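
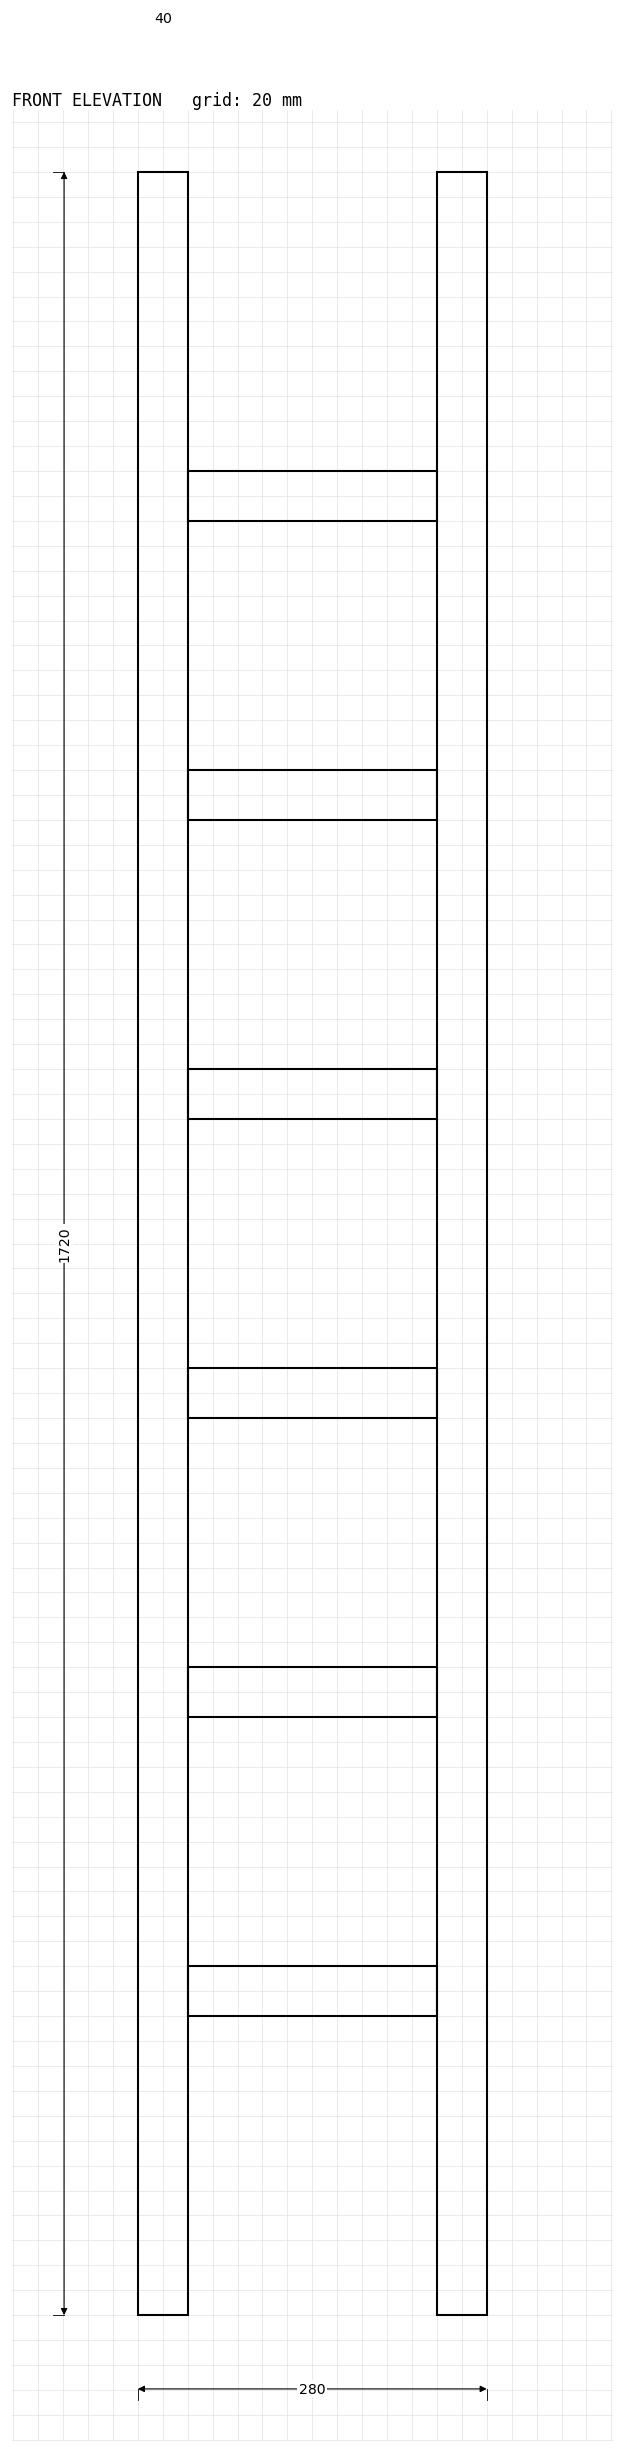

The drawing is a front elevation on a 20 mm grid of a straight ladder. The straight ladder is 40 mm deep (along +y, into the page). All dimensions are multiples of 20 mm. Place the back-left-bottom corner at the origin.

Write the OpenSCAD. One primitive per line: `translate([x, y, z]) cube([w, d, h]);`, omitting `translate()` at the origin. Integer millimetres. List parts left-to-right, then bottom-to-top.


cube([40, 40, 1720]);
translate([40, 0, 240]) cube([200, 40, 40]);
translate([40, 0, 480]) cube([200, 40, 40]);
translate([40, 0, 720]) cube([200, 40, 40]);
translate([40, 0, 960]) cube([200, 40, 40]);
translate([40, 0, 1200]) cube([200, 40, 40]);
translate([40, 0, 1440]) cube([200, 40, 40]);
translate([240, 0, 0]) cube([40, 40, 1720]);


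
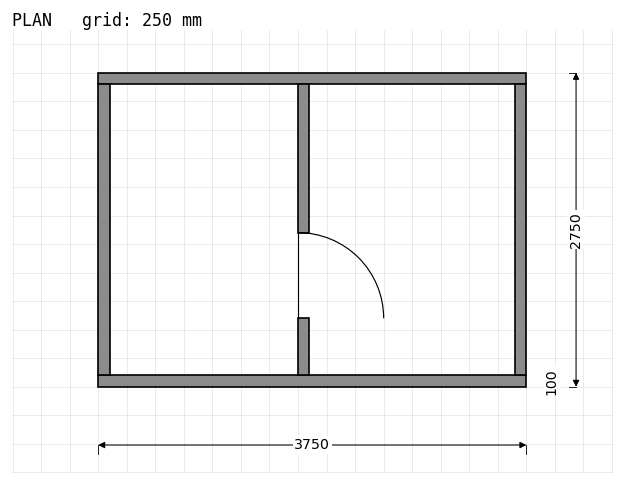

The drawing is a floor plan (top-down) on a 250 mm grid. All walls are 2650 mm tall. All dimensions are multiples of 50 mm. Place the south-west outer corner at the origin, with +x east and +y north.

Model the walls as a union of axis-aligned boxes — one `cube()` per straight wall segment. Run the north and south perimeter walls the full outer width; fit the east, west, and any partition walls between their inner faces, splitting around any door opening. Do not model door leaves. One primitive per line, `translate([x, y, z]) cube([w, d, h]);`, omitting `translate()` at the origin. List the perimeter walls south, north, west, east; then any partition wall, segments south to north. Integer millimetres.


cube([3750, 100, 2650]);
translate([0, 2650, 0]) cube([3750, 100, 2650]);
translate([0, 100, 0]) cube([100, 2550, 2650]);
translate([3650, 100, 0]) cube([100, 2550, 2650]);
translate([1750, 100, 0]) cube([100, 500, 2650]);
translate([1750, 1350, 0]) cube([100, 1300, 2650]);


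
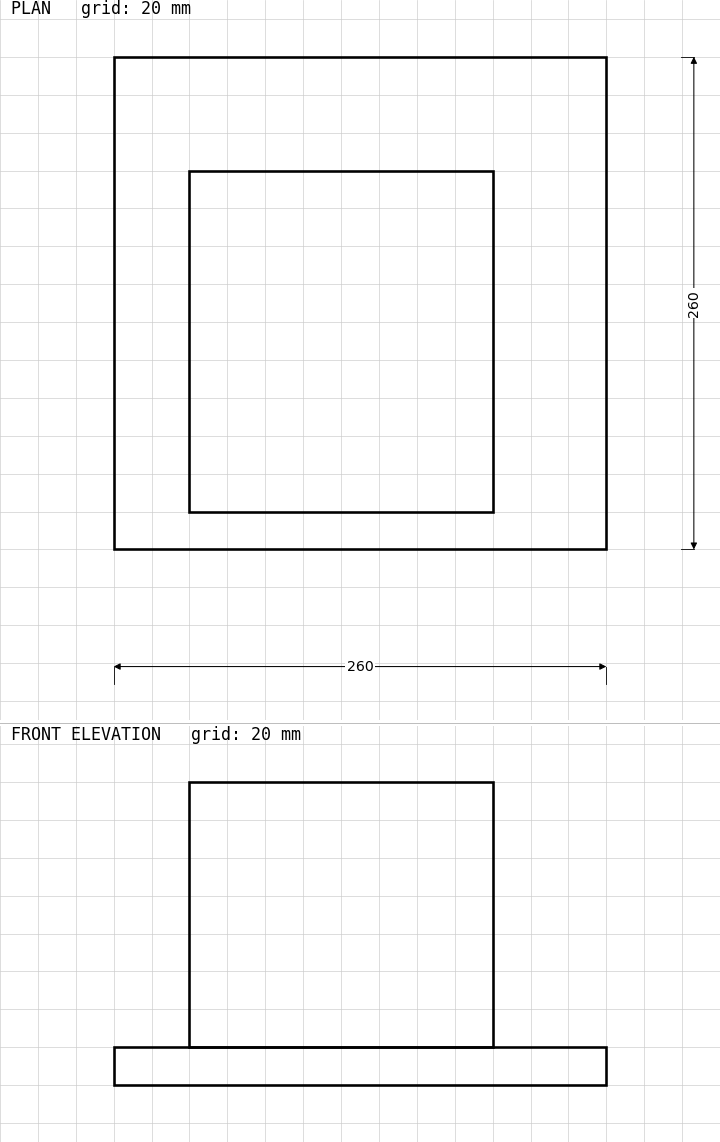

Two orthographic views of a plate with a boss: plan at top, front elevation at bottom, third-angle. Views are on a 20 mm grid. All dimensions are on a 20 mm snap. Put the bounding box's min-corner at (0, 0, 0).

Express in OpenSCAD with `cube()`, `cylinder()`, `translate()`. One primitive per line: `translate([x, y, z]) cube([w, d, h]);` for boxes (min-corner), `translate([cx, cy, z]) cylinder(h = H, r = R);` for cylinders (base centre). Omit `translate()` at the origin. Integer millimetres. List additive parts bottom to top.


cube([260, 260, 20]);
translate([40, 20, 20]) cube([160, 180, 140]);


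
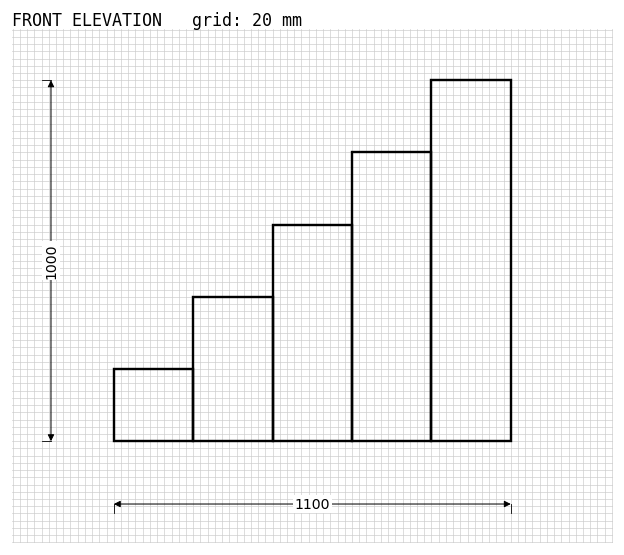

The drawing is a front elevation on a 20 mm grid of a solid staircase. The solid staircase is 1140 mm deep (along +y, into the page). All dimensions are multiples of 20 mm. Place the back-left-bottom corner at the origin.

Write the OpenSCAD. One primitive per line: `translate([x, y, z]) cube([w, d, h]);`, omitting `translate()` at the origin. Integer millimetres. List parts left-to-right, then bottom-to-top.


cube([220, 1140, 200]);
translate([220, 0, 0]) cube([220, 1140, 400]);
translate([440, 0, 0]) cube([220, 1140, 600]);
translate([660, 0, 0]) cube([220, 1140, 800]);
translate([880, 0, 0]) cube([220, 1140, 1000]);


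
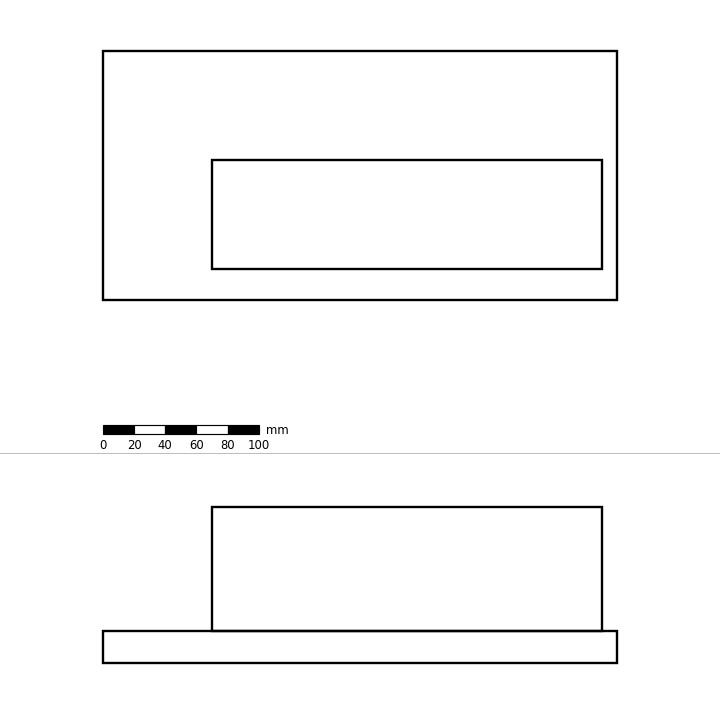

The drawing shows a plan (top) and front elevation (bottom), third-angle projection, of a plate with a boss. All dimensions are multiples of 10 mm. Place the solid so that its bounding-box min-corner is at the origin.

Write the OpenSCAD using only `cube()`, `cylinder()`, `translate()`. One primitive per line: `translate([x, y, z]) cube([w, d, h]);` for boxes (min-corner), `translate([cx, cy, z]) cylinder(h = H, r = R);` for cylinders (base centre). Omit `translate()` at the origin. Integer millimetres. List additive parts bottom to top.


cube([330, 160, 20]);
translate([70, 20, 20]) cube([250, 70, 80]);


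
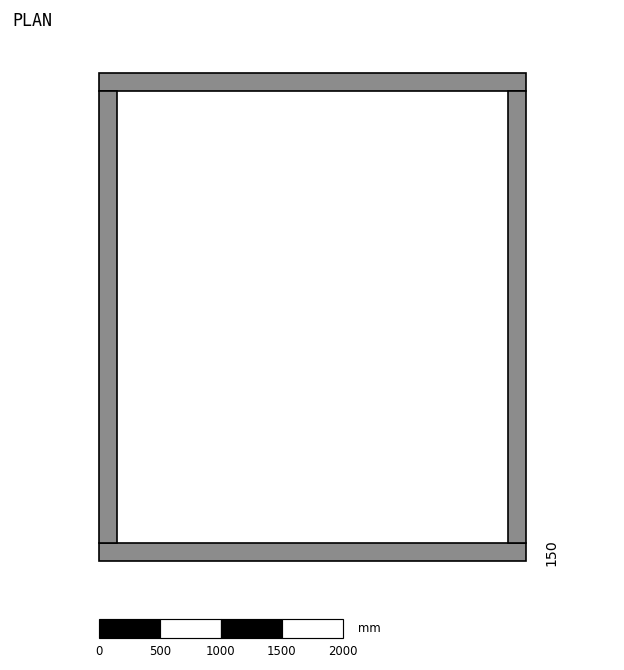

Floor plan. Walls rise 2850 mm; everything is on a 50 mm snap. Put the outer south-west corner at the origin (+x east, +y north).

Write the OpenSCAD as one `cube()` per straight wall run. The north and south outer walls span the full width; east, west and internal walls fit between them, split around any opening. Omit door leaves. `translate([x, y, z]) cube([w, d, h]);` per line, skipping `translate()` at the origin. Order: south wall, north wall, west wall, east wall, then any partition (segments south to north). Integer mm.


cube([3500, 150, 2850]);
translate([0, 3850, 0]) cube([3500, 150, 2850]);
translate([0, 150, 0]) cube([150, 3700, 2850]);
translate([3350, 150, 0]) cube([150, 3700, 2850]);


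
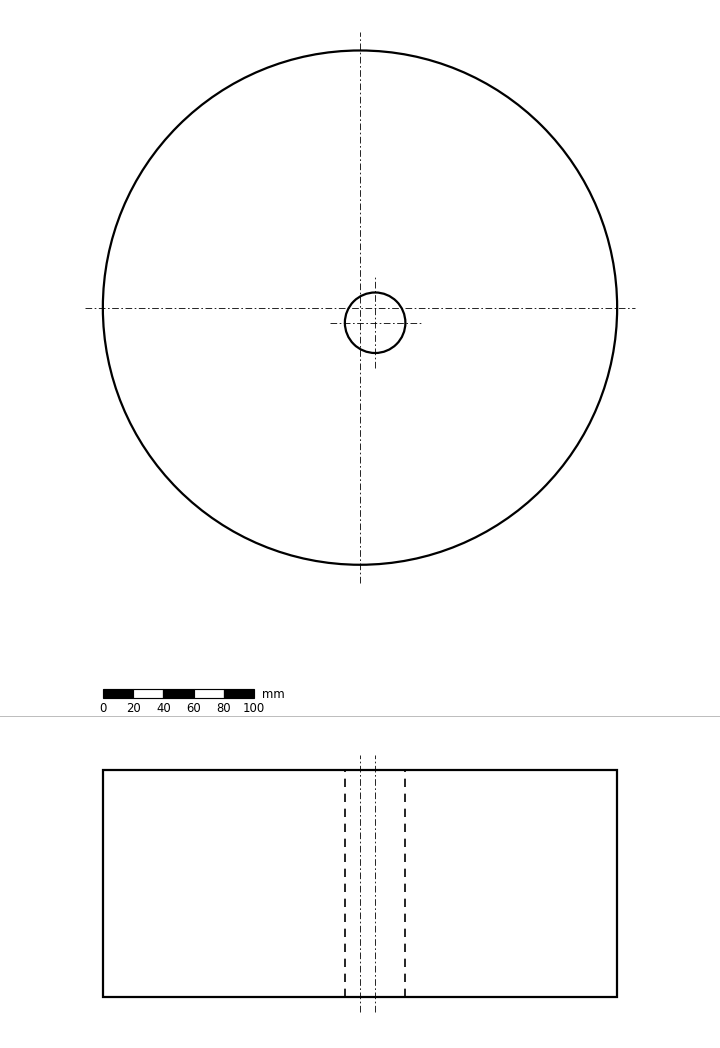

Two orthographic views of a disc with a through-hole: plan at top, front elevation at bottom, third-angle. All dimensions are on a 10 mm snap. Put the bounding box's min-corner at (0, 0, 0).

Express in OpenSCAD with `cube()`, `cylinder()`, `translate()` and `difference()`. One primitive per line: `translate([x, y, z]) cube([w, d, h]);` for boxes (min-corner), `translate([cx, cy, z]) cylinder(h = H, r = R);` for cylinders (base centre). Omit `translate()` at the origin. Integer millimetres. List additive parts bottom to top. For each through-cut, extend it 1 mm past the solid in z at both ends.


difference() {
  translate([170, 170, 0]) cylinder(h = 150, r = 170);
  translate([180, 160, -1]) cylinder(h = 152, r = 20);
}


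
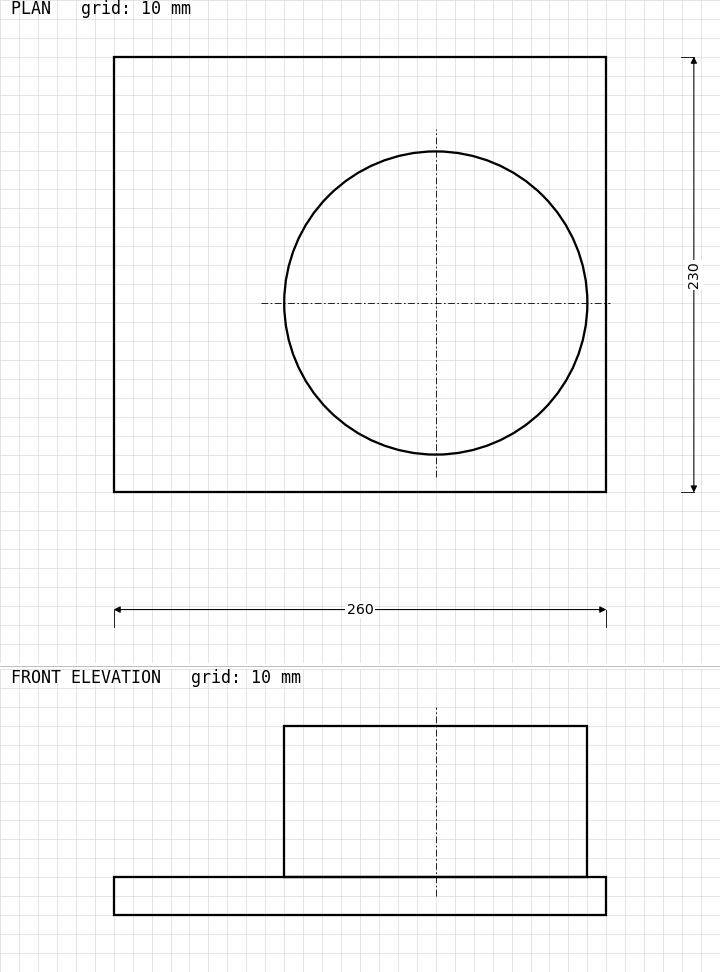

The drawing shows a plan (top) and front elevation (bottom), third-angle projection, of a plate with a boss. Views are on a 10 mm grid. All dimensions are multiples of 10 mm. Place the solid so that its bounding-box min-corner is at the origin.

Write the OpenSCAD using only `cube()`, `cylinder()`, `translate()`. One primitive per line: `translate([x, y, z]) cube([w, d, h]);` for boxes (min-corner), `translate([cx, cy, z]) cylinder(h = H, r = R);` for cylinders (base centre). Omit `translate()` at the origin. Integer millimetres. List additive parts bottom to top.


cube([260, 230, 20]);
translate([170, 100, 20]) cylinder(h = 80, r = 80);


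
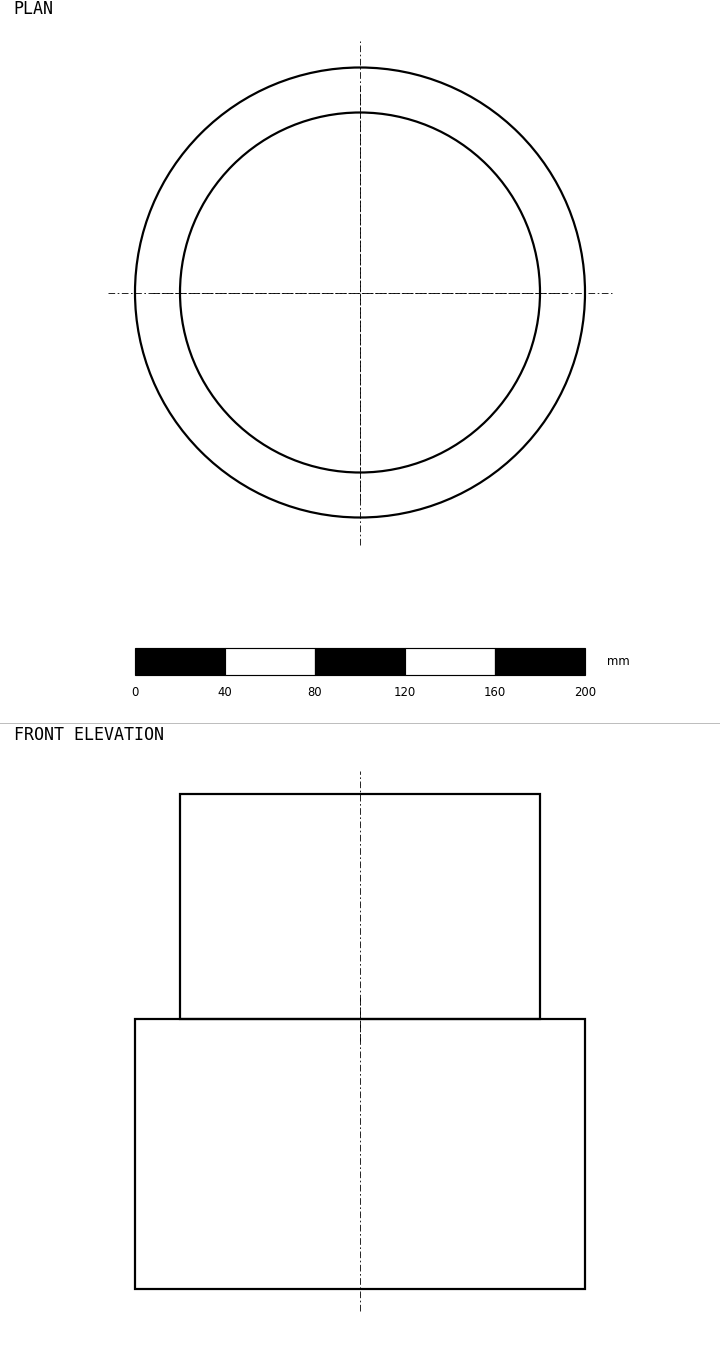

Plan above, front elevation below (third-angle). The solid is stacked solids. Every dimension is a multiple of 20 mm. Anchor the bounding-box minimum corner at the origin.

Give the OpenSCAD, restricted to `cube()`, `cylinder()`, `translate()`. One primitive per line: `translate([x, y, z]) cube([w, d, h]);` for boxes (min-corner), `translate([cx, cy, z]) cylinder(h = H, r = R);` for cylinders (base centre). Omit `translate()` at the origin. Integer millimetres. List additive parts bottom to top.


translate([100, 100, 0]) cylinder(h = 120, r = 100);
translate([100, 100, 120]) cylinder(h = 100, r = 80);


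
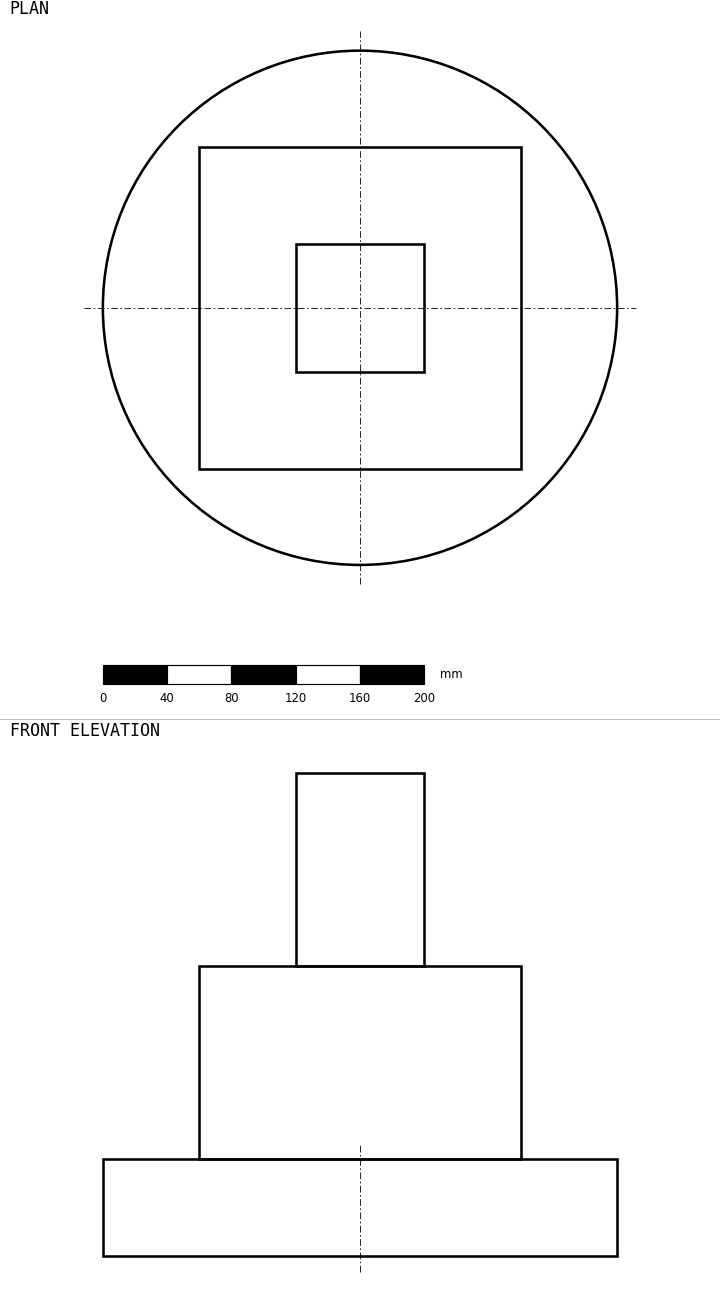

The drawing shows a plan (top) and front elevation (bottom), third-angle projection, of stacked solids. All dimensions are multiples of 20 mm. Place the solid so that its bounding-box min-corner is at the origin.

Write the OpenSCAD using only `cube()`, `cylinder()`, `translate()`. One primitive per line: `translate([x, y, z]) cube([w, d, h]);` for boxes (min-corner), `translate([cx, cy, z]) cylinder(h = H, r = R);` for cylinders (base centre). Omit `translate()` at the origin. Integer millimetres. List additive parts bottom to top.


translate([160, 160, 0]) cylinder(h = 60, r = 160);
translate([60, 60, 60]) cube([200, 200, 120]);
translate([120, 120, 180]) cube([80, 80, 120]);


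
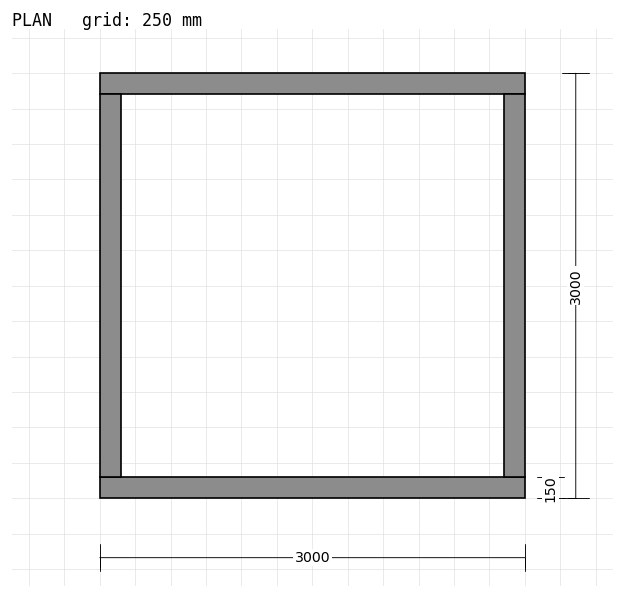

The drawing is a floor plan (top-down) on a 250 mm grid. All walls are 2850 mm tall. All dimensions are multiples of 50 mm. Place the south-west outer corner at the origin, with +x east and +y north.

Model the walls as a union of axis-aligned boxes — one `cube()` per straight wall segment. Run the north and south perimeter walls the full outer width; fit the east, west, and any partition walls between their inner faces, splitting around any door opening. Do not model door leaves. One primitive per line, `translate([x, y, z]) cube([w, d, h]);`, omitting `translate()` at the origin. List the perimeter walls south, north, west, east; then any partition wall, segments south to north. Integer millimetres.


cube([3000, 150, 2850]);
translate([0, 2850, 0]) cube([3000, 150, 2850]);
translate([0, 150, 0]) cube([150, 2700, 2850]);
translate([2850, 150, 0]) cube([150, 2700, 2850]);


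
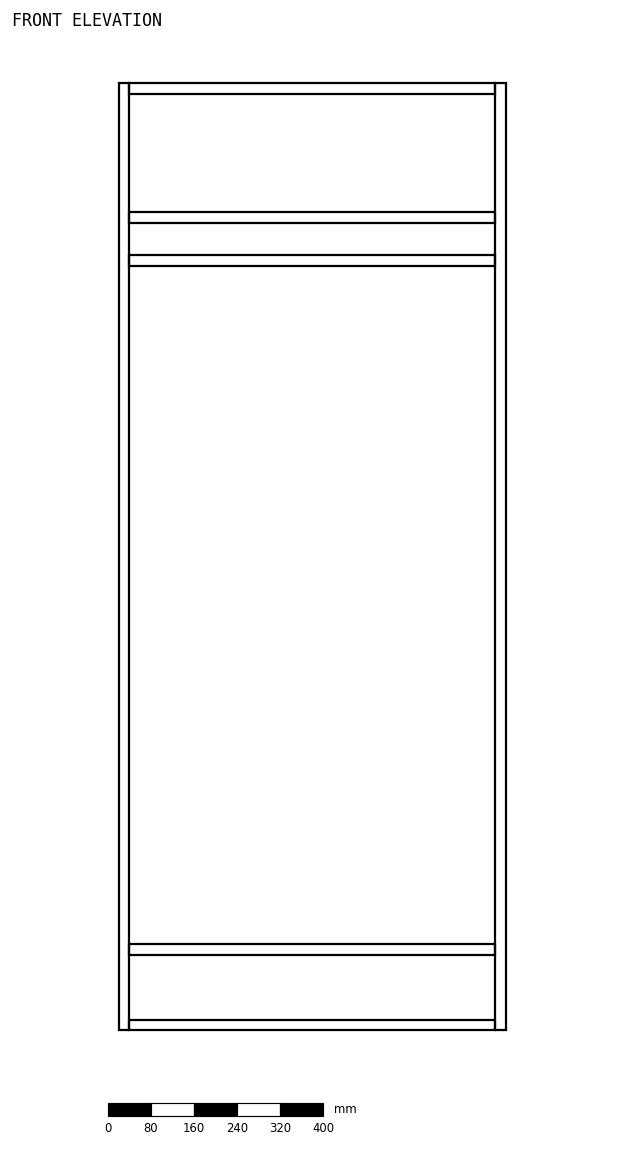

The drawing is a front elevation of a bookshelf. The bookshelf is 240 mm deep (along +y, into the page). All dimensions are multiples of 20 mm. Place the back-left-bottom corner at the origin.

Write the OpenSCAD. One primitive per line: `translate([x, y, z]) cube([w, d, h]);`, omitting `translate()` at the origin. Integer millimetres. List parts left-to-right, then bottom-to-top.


cube([20, 240, 1760]);
translate([20, 0, 0]) cube([680, 240, 20]);
translate([20, 0, 140]) cube([680, 240, 20]);
translate([20, 0, 1420]) cube([680, 240, 20]);
translate([20, 0, 1500]) cube([680, 240, 20]);
translate([20, 0, 1740]) cube([680, 240, 20]);
translate([700, 0, 0]) cube([20, 240, 1760]);


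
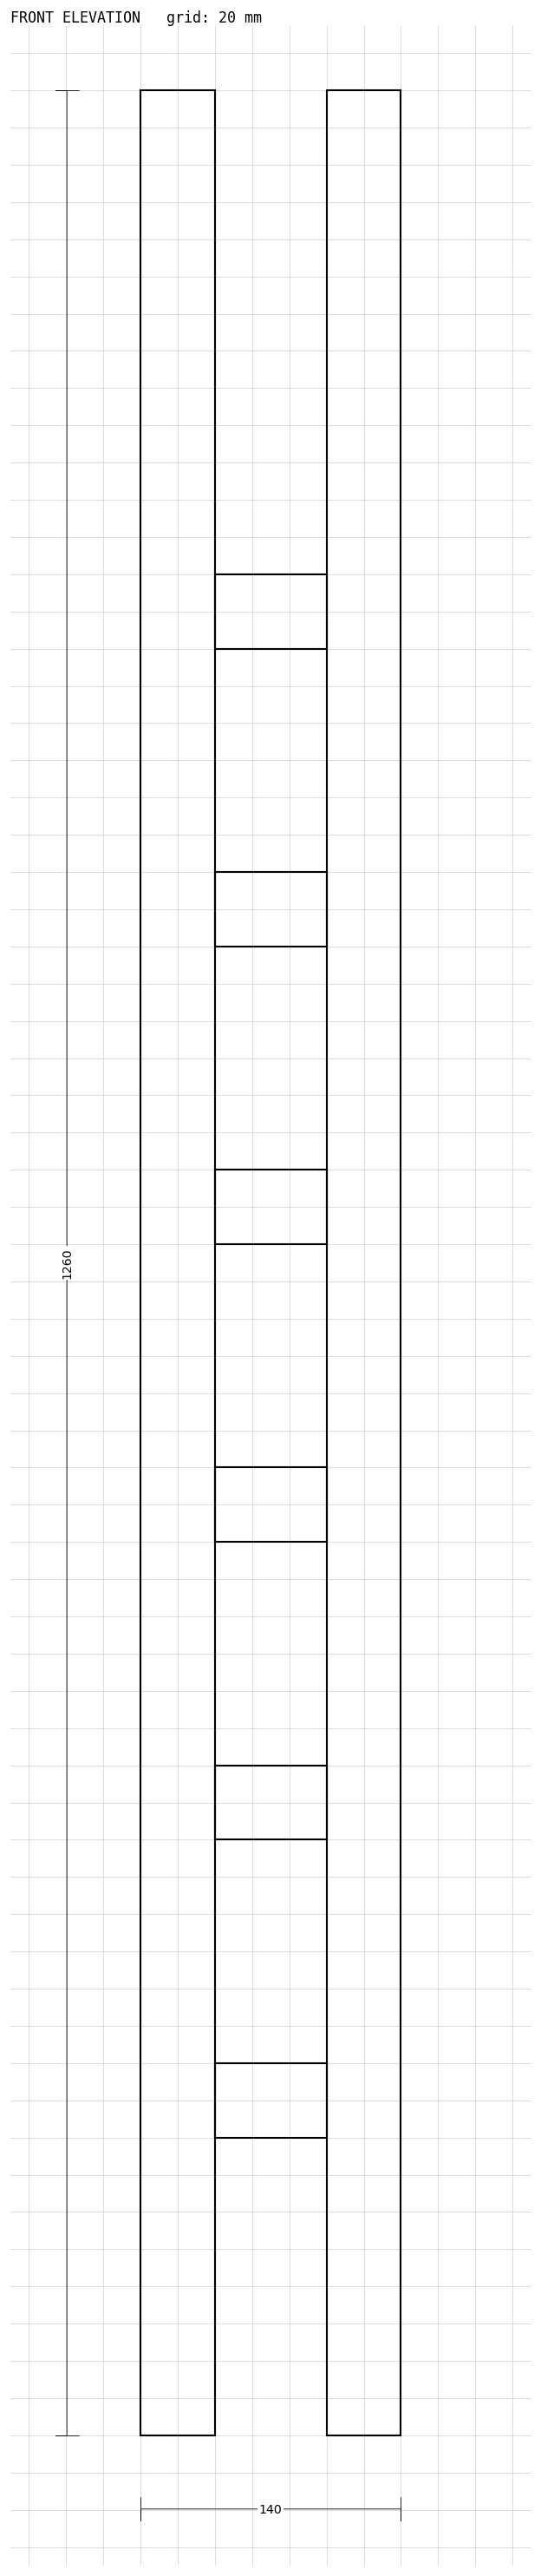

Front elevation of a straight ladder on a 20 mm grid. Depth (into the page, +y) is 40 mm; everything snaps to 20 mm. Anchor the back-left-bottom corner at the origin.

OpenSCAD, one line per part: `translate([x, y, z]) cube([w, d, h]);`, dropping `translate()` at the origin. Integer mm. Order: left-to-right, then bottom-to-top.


cube([40, 40, 1260]);
translate([40, 0, 160]) cube([60, 40, 40]);
translate([40, 0, 320]) cube([60, 40, 40]);
translate([40, 0, 480]) cube([60, 40, 40]);
translate([40, 0, 640]) cube([60, 40, 40]);
translate([40, 0, 800]) cube([60, 40, 40]);
translate([40, 0, 960]) cube([60, 40, 40]);
translate([100, 0, 0]) cube([40, 40, 1260]);


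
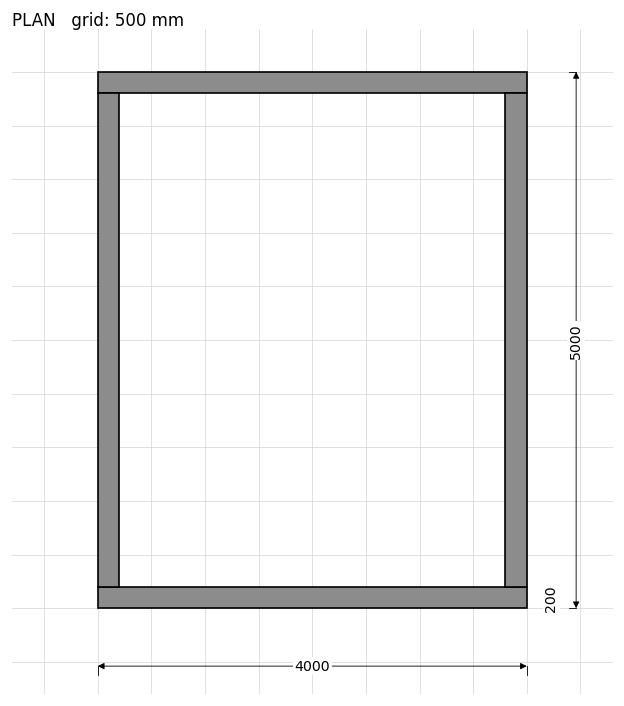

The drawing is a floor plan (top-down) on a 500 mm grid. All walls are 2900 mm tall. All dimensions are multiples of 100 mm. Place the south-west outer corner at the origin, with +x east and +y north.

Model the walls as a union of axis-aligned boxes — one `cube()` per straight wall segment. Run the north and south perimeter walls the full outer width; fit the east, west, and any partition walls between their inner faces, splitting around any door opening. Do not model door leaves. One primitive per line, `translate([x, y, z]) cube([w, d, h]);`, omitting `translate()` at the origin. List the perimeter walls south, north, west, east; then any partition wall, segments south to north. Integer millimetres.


cube([4000, 200, 2900]);
translate([0, 4800, 0]) cube([4000, 200, 2900]);
translate([0, 200, 0]) cube([200, 4600, 2900]);
translate([3800, 200, 0]) cube([200, 4600, 2900]);


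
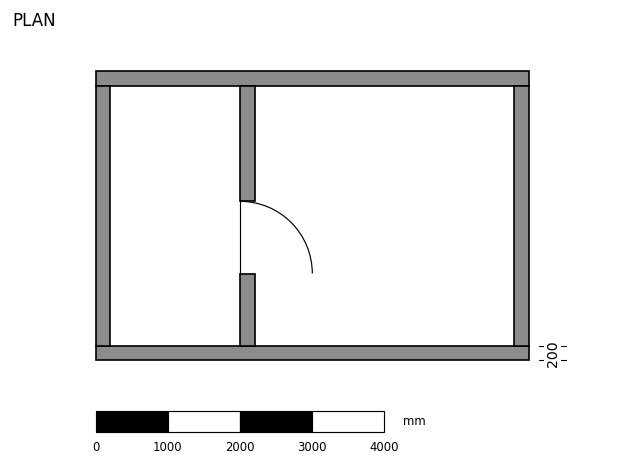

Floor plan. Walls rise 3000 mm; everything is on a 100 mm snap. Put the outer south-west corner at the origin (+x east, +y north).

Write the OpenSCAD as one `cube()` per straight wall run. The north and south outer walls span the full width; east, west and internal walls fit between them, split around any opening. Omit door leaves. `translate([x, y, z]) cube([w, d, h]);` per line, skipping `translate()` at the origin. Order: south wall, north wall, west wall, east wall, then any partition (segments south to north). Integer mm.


cube([6000, 200, 3000]);
translate([0, 3800, 0]) cube([6000, 200, 3000]);
translate([0, 200, 0]) cube([200, 3600, 3000]);
translate([5800, 200, 0]) cube([200, 3600, 3000]);
translate([2000, 200, 0]) cube([200, 1000, 3000]);
translate([2000, 2200, 0]) cube([200, 1600, 3000]);


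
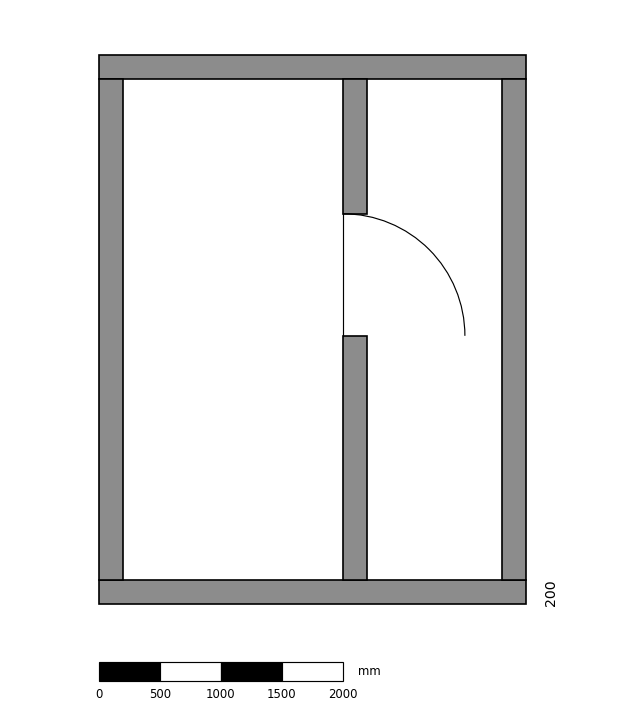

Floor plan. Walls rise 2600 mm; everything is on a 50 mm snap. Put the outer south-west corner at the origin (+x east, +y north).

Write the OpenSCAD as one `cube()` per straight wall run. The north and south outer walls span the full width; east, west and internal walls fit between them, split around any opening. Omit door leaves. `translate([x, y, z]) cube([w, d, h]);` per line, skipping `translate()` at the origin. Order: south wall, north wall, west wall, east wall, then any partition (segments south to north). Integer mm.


cube([3500, 200, 2600]);
translate([0, 4300, 0]) cube([3500, 200, 2600]);
translate([0, 200, 0]) cube([200, 4100, 2600]);
translate([3300, 200, 0]) cube([200, 4100, 2600]);
translate([2000, 200, 0]) cube([200, 2000, 2600]);
translate([2000, 3200, 0]) cube([200, 1100, 2600]);


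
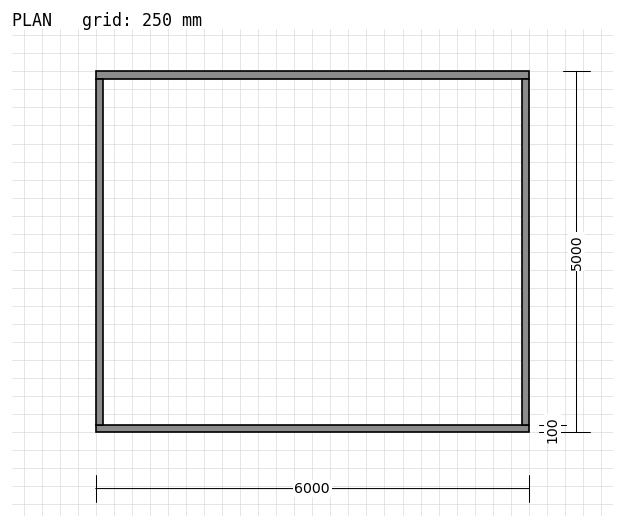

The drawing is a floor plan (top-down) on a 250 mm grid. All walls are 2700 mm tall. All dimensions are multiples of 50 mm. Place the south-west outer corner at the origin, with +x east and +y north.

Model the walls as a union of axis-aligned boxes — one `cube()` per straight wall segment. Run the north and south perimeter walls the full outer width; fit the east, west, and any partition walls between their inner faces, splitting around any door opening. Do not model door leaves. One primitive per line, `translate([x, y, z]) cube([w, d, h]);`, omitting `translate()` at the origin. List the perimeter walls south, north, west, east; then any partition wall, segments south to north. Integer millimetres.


cube([6000, 100, 2700]);
translate([0, 4900, 0]) cube([6000, 100, 2700]);
translate([0, 100, 0]) cube([100, 4800, 2700]);
translate([5900, 100, 0]) cube([100, 4800, 2700]);


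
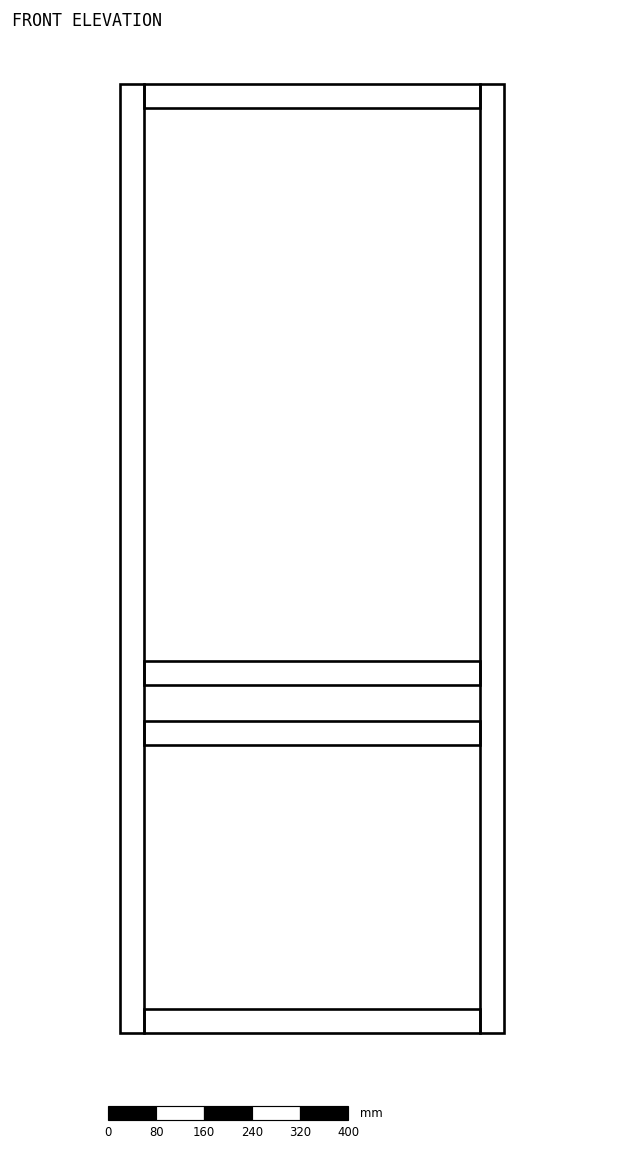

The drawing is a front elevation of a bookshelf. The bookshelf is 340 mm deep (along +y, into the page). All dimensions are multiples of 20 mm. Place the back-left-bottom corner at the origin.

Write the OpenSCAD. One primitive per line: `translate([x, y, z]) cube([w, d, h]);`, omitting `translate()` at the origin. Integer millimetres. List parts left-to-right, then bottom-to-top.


cube([40, 340, 1580]);
translate([40, 0, 0]) cube([560, 340, 40]);
translate([40, 0, 480]) cube([560, 340, 40]);
translate([40, 0, 580]) cube([560, 340, 40]);
translate([40, 0, 1540]) cube([560, 340, 40]);
translate([600, 0, 0]) cube([40, 340, 1580]);


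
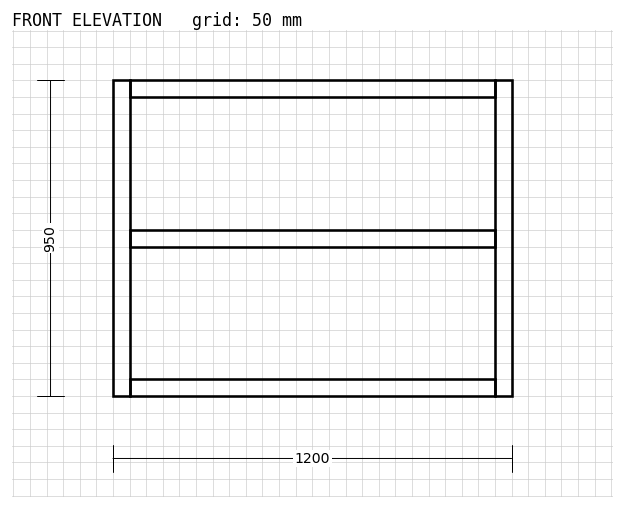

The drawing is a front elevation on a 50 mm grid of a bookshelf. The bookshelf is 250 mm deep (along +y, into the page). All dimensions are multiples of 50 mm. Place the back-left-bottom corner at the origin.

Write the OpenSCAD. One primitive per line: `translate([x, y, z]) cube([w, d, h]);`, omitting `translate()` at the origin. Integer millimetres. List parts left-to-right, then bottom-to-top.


cube([50, 250, 950]);
translate([50, 0, 0]) cube([1100, 250, 50]);
translate([50, 0, 450]) cube([1100, 250, 50]);
translate([50, 0, 900]) cube([1100, 250, 50]);
translate([1150, 0, 0]) cube([50, 250, 950]);


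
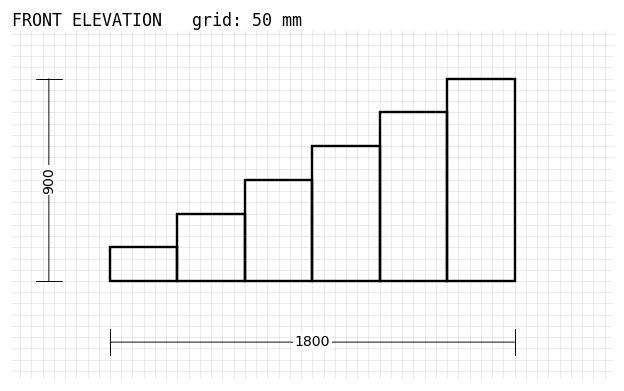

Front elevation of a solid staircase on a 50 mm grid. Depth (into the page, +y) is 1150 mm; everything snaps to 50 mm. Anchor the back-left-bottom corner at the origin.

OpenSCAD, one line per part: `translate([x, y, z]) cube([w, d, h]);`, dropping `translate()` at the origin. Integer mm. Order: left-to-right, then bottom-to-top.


cube([300, 1150, 150]);
translate([300, 0, 0]) cube([300, 1150, 300]);
translate([600, 0, 0]) cube([300, 1150, 450]);
translate([900, 0, 0]) cube([300, 1150, 600]);
translate([1200, 0, 0]) cube([300, 1150, 750]);
translate([1500, 0, 0]) cube([300, 1150, 900]);


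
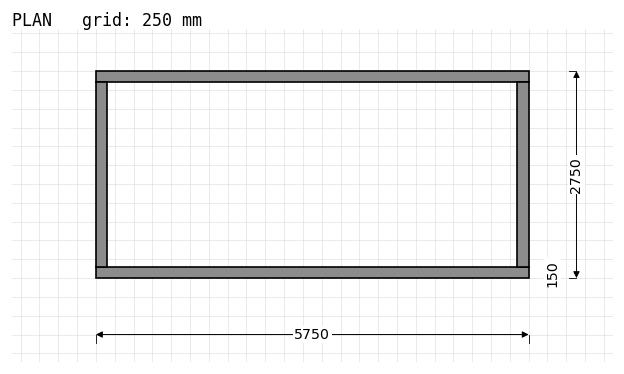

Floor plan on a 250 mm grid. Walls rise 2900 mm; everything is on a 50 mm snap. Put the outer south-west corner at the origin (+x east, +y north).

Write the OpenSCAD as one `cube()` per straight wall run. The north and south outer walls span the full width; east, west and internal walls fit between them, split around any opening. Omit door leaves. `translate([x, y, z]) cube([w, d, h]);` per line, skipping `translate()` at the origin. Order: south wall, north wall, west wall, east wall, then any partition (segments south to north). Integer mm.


cube([5750, 150, 2900]);
translate([0, 2600, 0]) cube([5750, 150, 2900]);
translate([0, 150, 0]) cube([150, 2450, 2900]);
translate([5600, 150, 0]) cube([150, 2450, 2900]);


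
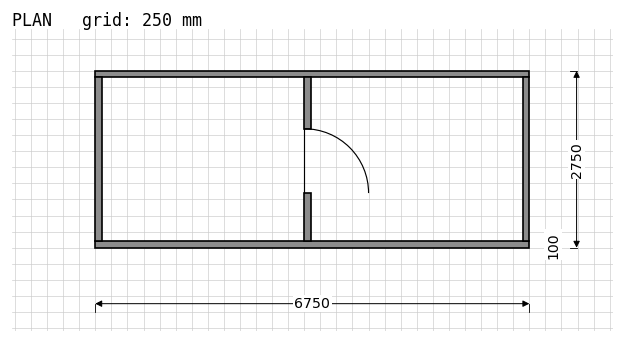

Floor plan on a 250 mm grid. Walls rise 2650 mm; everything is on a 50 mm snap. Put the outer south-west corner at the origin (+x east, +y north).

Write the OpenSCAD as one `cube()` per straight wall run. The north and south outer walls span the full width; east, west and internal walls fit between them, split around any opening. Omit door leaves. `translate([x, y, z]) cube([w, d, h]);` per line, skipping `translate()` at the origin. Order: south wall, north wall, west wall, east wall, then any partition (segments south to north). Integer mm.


cube([6750, 100, 2650]);
translate([0, 2650, 0]) cube([6750, 100, 2650]);
translate([0, 100, 0]) cube([100, 2550, 2650]);
translate([6650, 100, 0]) cube([100, 2550, 2650]);
translate([3250, 100, 0]) cube([100, 750, 2650]);
translate([3250, 1850, 0]) cube([100, 800, 2650]);


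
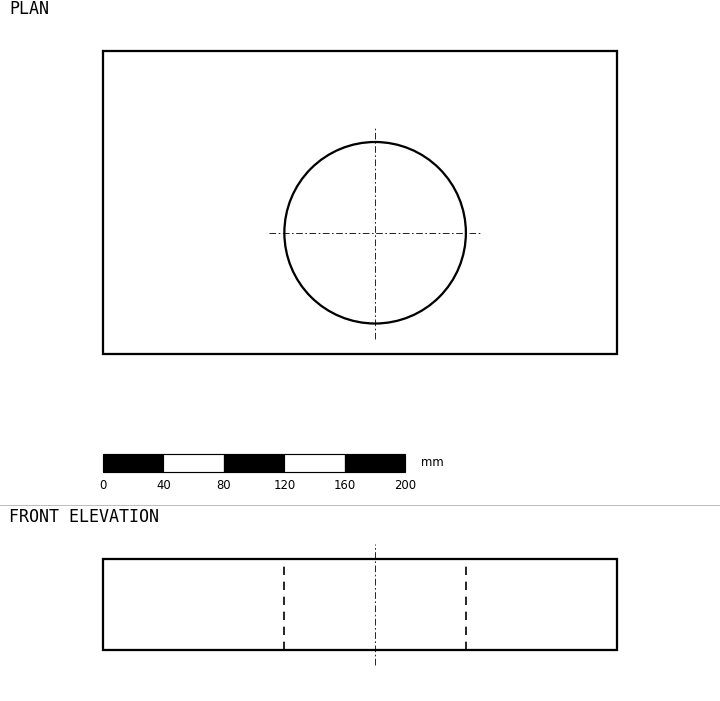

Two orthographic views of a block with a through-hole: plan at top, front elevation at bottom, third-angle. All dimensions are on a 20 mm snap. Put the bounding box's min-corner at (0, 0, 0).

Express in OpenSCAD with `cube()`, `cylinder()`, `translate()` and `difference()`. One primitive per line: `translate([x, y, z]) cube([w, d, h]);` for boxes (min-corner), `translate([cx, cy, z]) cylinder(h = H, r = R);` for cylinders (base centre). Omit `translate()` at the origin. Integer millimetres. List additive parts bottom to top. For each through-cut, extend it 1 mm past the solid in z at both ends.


difference() {
  cube([340, 200, 60]);
  translate([180, 80, -1]) cylinder(h = 62, r = 60);
}


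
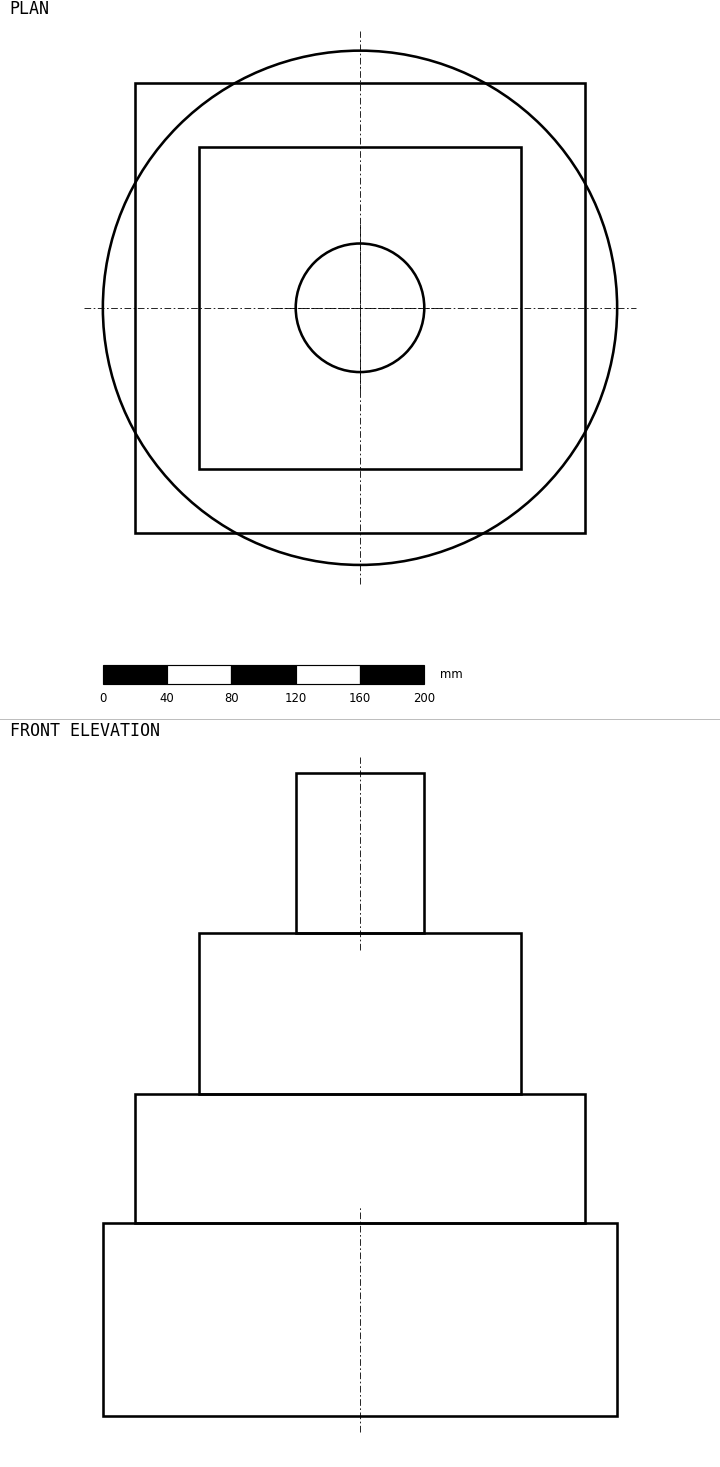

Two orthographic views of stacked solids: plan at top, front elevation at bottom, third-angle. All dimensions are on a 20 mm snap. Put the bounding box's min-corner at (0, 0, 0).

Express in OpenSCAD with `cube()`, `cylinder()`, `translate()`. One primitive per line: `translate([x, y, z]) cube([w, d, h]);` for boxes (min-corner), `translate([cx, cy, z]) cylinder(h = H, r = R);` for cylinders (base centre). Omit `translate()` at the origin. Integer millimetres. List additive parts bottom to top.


translate([160, 160, 0]) cylinder(h = 120, r = 160);
translate([20, 20, 120]) cube([280, 280, 80]);
translate([60, 60, 200]) cube([200, 200, 100]);
translate([160, 160, 300]) cylinder(h = 100, r = 40);


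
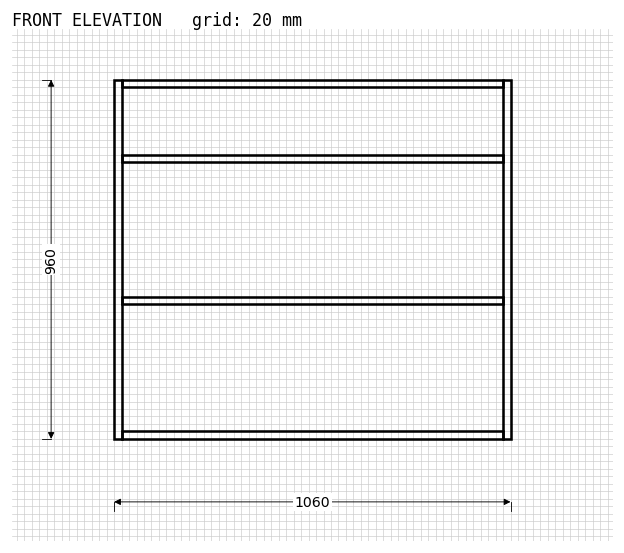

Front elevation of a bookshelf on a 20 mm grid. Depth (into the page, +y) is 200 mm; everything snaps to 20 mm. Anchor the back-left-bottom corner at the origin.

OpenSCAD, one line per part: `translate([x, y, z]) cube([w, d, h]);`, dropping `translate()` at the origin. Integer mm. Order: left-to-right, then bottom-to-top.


cube([20, 200, 960]);
translate([20, 0, 0]) cube([1020, 200, 20]);
translate([20, 0, 360]) cube([1020, 200, 20]);
translate([20, 0, 740]) cube([1020, 200, 20]);
translate([20, 0, 940]) cube([1020, 200, 20]);
translate([1040, 0, 0]) cube([20, 200, 960]);


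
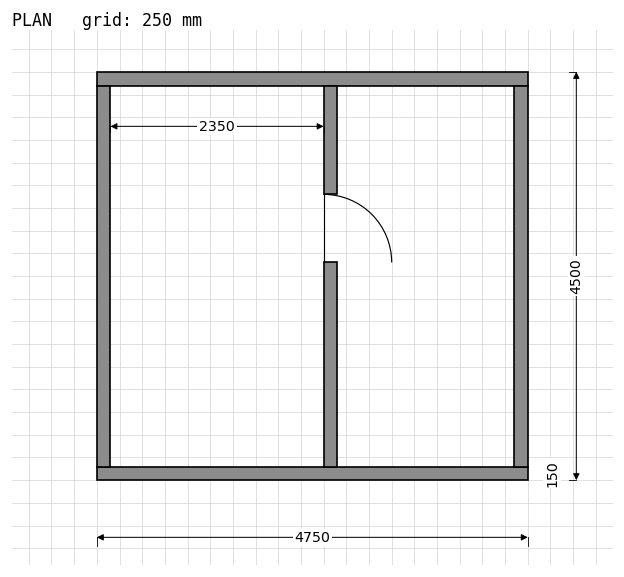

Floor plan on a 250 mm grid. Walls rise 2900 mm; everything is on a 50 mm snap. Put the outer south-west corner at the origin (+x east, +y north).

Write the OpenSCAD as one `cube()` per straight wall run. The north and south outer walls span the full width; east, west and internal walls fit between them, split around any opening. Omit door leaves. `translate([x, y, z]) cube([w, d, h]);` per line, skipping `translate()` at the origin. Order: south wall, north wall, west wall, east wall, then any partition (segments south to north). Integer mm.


cube([4750, 150, 2900]);
translate([0, 4350, 0]) cube([4750, 150, 2900]);
translate([0, 150, 0]) cube([150, 4200, 2900]);
translate([4600, 150, 0]) cube([150, 4200, 2900]);
translate([2500, 150, 0]) cube([150, 2250, 2900]);
translate([2500, 3150, 0]) cube([150, 1200, 2900]);


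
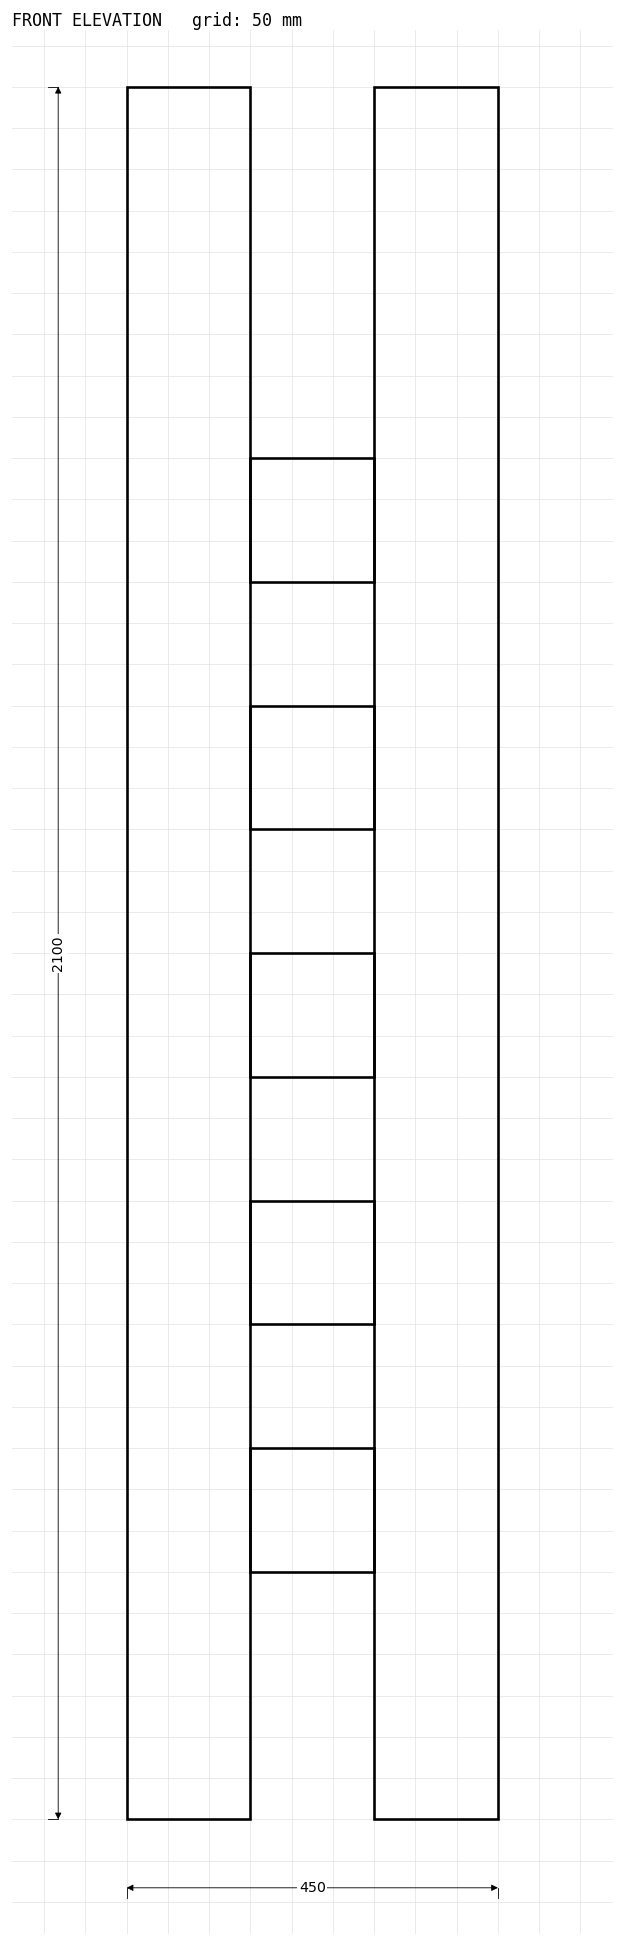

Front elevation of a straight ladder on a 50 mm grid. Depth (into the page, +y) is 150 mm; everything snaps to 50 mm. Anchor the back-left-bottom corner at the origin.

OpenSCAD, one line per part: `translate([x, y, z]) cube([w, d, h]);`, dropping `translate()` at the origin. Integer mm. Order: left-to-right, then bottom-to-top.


cube([150, 150, 2100]);
translate([150, 0, 300]) cube([150, 150, 150]);
translate([150, 0, 600]) cube([150, 150, 150]);
translate([150, 0, 900]) cube([150, 150, 150]);
translate([150, 0, 1200]) cube([150, 150, 150]);
translate([150, 0, 1500]) cube([150, 150, 150]);
translate([300, 0, 0]) cube([150, 150, 2100]);


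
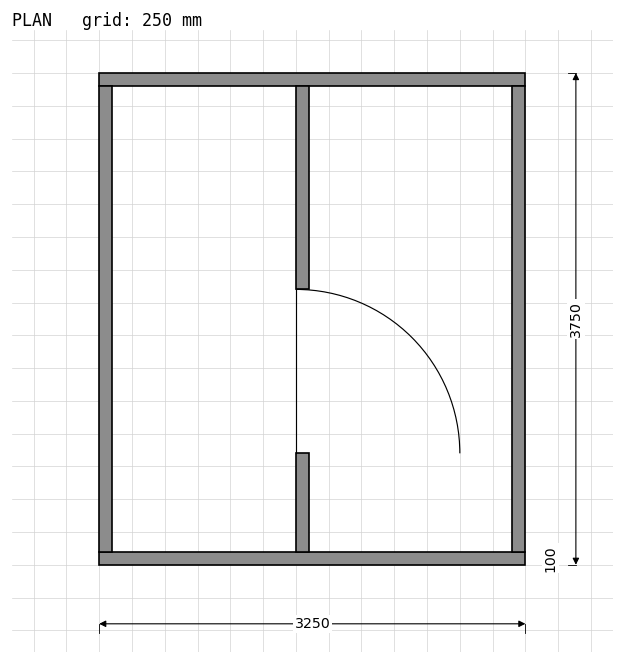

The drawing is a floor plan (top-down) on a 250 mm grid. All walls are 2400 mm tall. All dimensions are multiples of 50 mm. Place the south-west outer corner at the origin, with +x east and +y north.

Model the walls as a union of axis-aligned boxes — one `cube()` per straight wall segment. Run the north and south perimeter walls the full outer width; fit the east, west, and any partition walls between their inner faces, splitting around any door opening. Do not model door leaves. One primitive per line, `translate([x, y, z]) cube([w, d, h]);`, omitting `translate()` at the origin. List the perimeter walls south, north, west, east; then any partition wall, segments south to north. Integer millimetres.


cube([3250, 100, 2400]);
translate([0, 3650, 0]) cube([3250, 100, 2400]);
translate([0, 100, 0]) cube([100, 3550, 2400]);
translate([3150, 100, 0]) cube([100, 3550, 2400]);
translate([1500, 100, 0]) cube([100, 750, 2400]);
translate([1500, 2100, 0]) cube([100, 1550, 2400]);


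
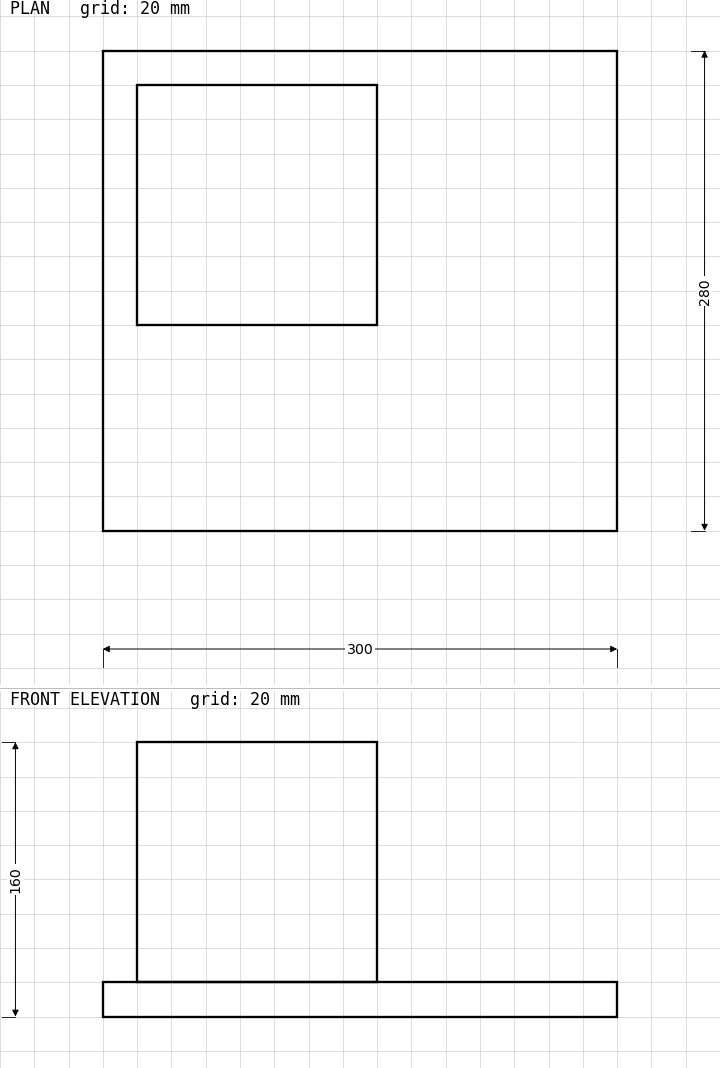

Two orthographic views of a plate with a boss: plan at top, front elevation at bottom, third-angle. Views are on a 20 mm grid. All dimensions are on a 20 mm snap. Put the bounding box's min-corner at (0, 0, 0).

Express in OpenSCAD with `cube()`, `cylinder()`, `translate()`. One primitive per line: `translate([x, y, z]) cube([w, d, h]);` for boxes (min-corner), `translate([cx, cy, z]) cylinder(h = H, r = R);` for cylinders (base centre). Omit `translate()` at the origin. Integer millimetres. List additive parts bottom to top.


cube([300, 280, 20]);
translate([20, 120, 20]) cube([140, 140, 140]);


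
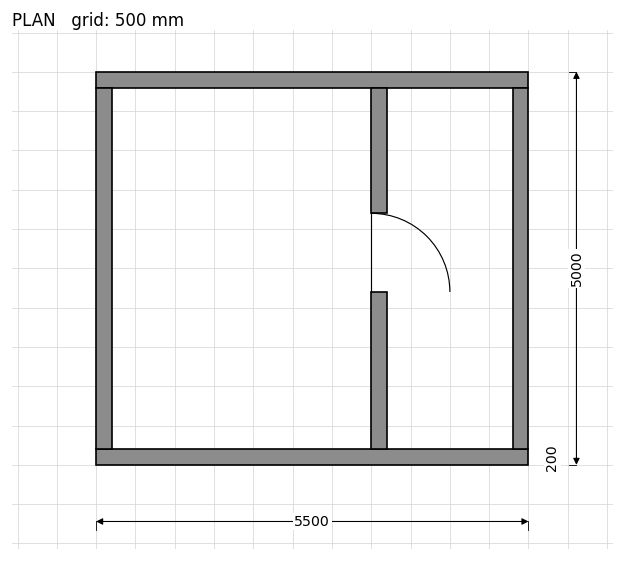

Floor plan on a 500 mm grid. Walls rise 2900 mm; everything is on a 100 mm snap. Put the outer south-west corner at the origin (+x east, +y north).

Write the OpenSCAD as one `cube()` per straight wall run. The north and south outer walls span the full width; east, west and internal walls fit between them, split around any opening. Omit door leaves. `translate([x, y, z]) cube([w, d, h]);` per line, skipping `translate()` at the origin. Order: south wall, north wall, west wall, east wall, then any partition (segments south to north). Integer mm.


cube([5500, 200, 2900]);
translate([0, 4800, 0]) cube([5500, 200, 2900]);
translate([0, 200, 0]) cube([200, 4600, 2900]);
translate([5300, 200, 0]) cube([200, 4600, 2900]);
translate([3500, 200, 0]) cube([200, 2000, 2900]);
translate([3500, 3200, 0]) cube([200, 1600, 2900]);


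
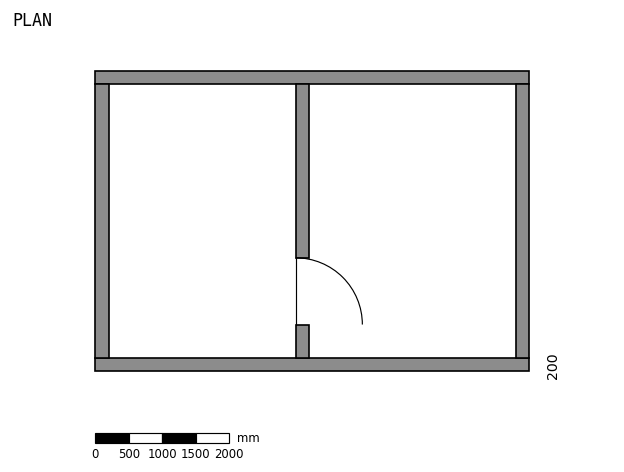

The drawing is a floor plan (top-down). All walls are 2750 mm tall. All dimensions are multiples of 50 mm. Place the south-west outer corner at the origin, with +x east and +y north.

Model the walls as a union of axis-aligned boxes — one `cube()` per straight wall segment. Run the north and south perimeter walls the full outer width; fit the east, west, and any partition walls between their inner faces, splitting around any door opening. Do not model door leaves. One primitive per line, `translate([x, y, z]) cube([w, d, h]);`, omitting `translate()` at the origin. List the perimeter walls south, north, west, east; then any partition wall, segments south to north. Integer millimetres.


cube([6500, 200, 2750]);
translate([0, 4300, 0]) cube([6500, 200, 2750]);
translate([0, 200, 0]) cube([200, 4100, 2750]);
translate([6300, 200, 0]) cube([200, 4100, 2750]);
translate([3000, 200, 0]) cube([200, 500, 2750]);
translate([3000, 1700, 0]) cube([200, 2600, 2750]);


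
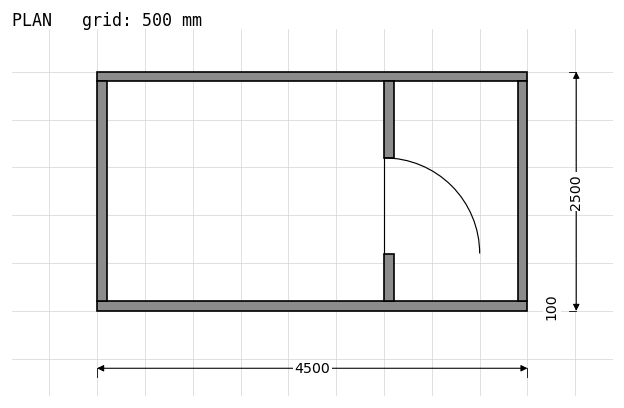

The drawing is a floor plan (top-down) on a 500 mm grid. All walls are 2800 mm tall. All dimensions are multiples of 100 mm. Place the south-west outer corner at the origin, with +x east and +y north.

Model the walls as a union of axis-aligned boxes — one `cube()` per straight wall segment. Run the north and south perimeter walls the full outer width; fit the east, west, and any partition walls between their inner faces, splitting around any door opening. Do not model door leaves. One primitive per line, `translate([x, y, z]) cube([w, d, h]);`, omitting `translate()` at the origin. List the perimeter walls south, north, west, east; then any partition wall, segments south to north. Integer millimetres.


cube([4500, 100, 2800]);
translate([0, 2400, 0]) cube([4500, 100, 2800]);
translate([0, 100, 0]) cube([100, 2300, 2800]);
translate([4400, 100, 0]) cube([100, 2300, 2800]);
translate([3000, 100, 0]) cube([100, 500, 2800]);
translate([3000, 1600, 0]) cube([100, 800, 2800]);


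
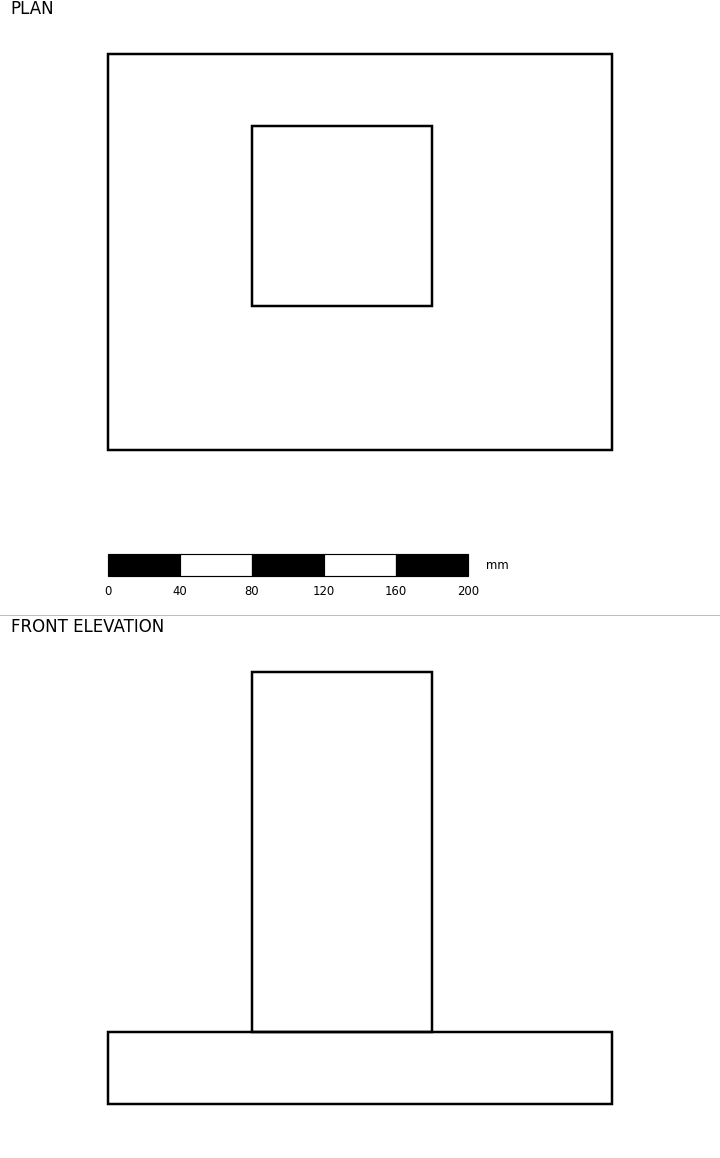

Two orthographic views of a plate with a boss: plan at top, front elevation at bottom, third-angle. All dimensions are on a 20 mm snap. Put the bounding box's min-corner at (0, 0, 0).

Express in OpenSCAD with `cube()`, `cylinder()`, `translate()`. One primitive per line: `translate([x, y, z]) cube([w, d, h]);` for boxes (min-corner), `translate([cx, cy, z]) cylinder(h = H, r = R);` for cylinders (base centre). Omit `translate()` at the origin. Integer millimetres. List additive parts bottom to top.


cube([280, 220, 40]);
translate([80, 80, 40]) cube([100, 100, 200]);


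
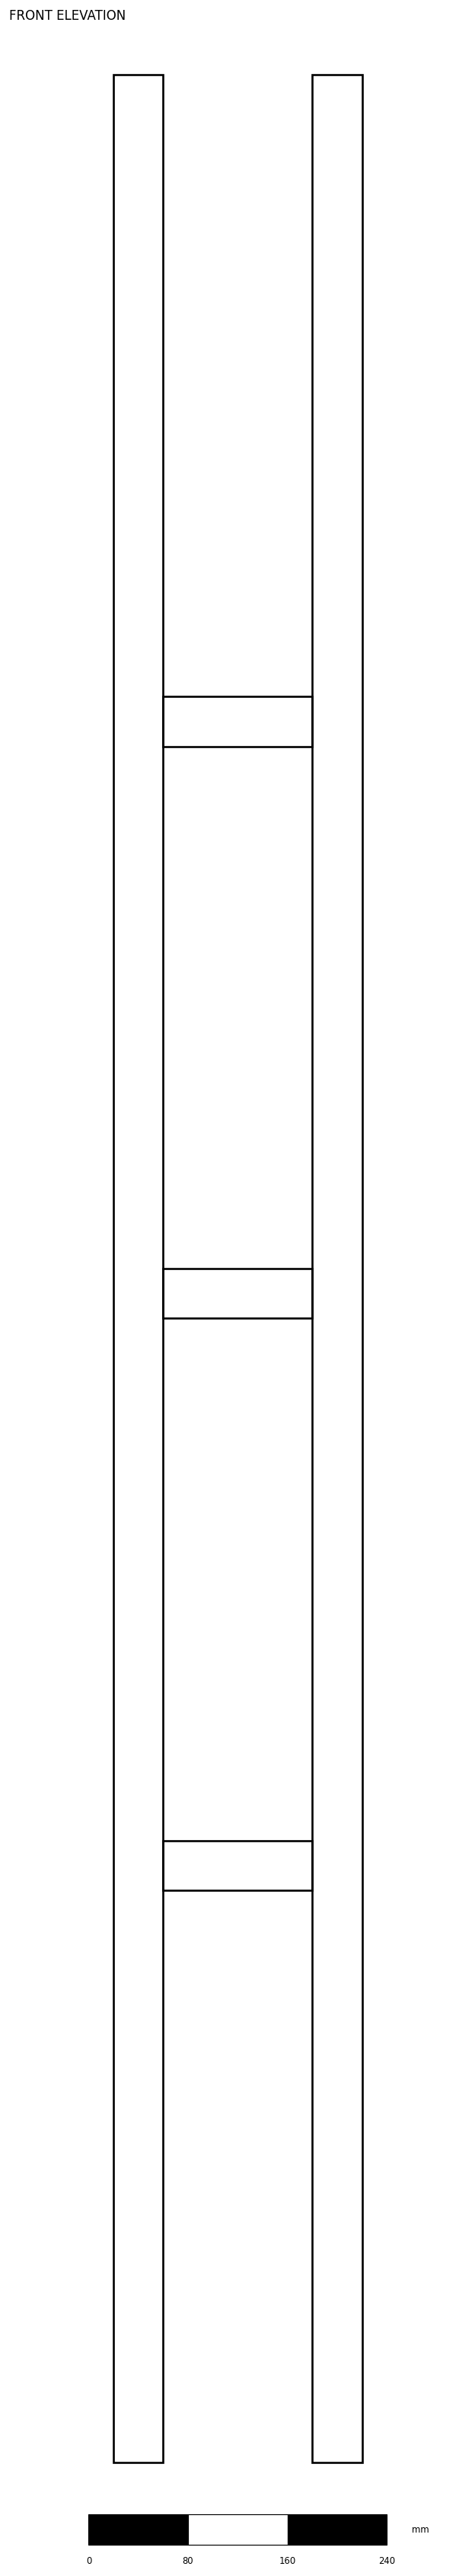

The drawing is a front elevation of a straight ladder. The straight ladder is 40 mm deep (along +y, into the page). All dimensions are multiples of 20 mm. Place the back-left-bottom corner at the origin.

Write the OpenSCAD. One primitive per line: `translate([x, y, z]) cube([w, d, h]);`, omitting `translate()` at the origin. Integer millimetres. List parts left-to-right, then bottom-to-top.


cube([40, 40, 1920]);
translate([40, 0, 460]) cube([120, 40, 40]);
translate([40, 0, 920]) cube([120, 40, 40]);
translate([40, 0, 1380]) cube([120, 40, 40]);
translate([160, 0, 0]) cube([40, 40, 1920]);


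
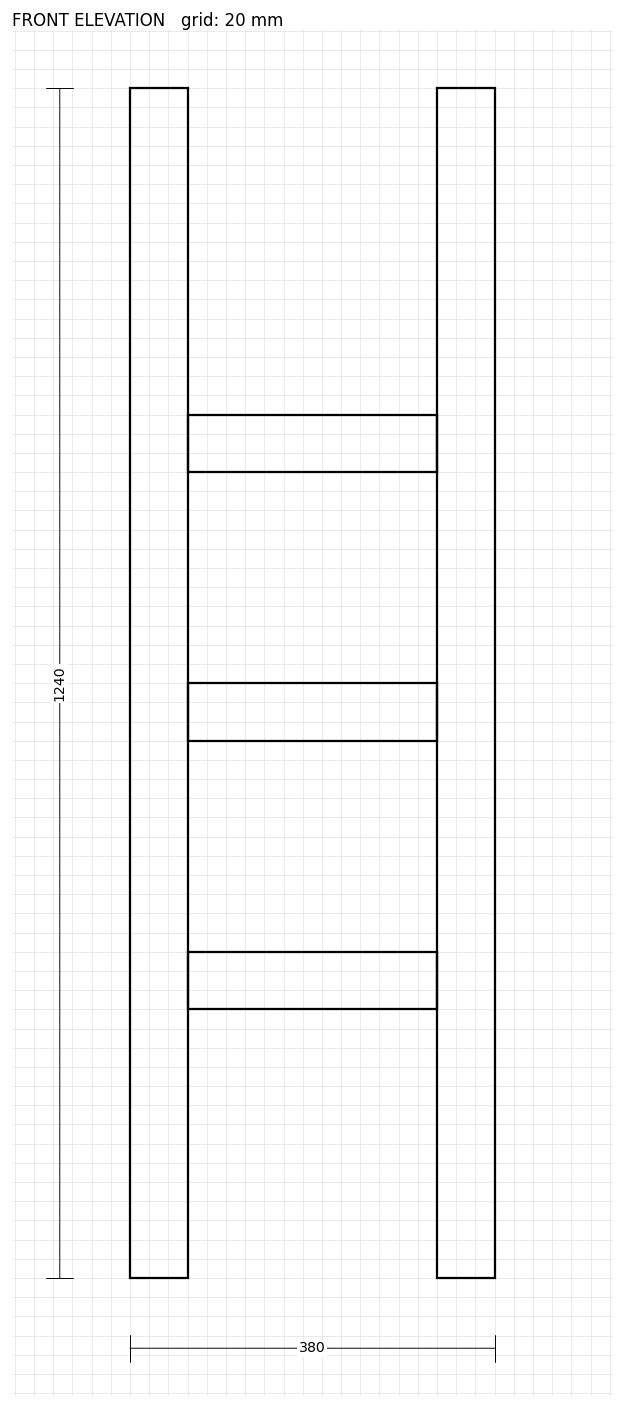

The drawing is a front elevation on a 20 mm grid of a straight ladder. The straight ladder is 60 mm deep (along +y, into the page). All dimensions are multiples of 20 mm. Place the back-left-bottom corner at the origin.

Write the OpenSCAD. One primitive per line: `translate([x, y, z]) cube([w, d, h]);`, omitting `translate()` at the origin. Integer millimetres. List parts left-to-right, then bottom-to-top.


cube([60, 60, 1240]);
translate([60, 0, 280]) cube([260, 60, 60]);
translate([60, 0, 560]) cube([260, 60, 60]);
translate([60, 0, 840]) cube([260, 60, 60]);
translate([320, 0, 0]) cube([60, 60, 1240]);
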